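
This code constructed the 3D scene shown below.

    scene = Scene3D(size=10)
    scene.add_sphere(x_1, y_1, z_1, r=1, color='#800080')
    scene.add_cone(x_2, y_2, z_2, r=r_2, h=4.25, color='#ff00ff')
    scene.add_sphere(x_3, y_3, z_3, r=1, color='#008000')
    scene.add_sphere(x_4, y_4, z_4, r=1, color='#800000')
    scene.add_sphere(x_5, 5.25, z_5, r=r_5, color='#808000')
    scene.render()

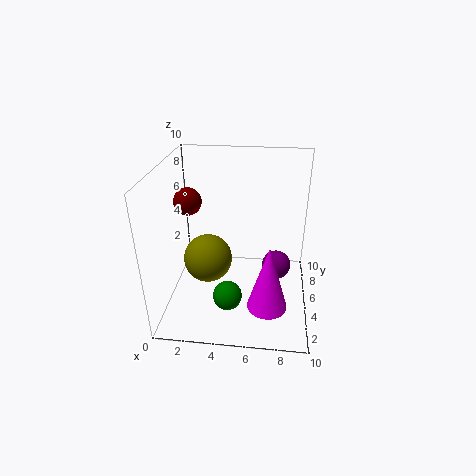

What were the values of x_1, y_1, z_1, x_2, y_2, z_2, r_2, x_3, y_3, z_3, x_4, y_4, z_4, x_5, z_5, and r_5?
x_1 = 7.75; y_1 = 5; z_1 = 3; x_2 = 7.25; y_2 = 1.5; z_2 = 2.25; r_2 = 1.25; x_3 = 4.5; y_3 = 3; z_3 = 1.5; x_4 = 1.25; y_4 = 6.25; z_4 = 7; x_5 = 2.75; z_5 = 3; r_5 = 1.75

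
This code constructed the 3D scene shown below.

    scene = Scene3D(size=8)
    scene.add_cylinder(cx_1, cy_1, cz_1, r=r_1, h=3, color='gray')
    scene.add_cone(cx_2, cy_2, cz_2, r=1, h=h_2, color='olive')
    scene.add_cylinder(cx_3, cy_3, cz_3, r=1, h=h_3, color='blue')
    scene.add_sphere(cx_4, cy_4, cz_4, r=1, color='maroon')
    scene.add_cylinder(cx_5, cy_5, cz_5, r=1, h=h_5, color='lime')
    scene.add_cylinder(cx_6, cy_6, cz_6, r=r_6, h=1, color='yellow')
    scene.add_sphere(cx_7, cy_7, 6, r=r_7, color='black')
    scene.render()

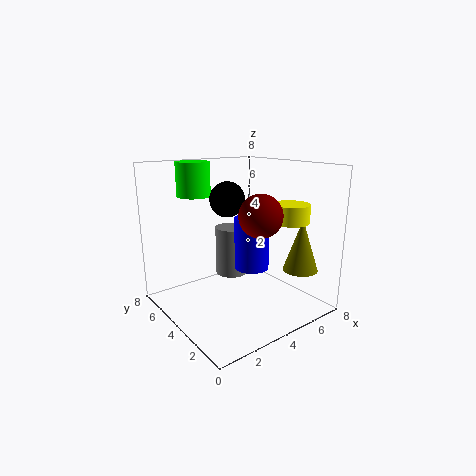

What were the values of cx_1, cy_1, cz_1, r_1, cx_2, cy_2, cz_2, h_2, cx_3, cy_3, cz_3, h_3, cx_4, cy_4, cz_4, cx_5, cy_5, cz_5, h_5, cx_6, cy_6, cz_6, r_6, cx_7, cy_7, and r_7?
cx_1 = 5, cy_1 = 6, cz_1 = 1, r_1 = 1, cx_2 = 7, cy_2 = 2, cz_2 = 2, h_2 = 3, cx_3 = 5, cy_3 = 4, cz_3 = 2, h_3 = 3, cx_4 = 3, cy_4 = 1, cz_4 = 6, cx_5 = 3, cy_5 = 7, cz_5 = 6, h_5 = 2, cx_6 = 6, cy_6 = 2, cz_6 = 5, r_6 = 1, cx_7 = 4, cy_7 = 5, r_7 = 1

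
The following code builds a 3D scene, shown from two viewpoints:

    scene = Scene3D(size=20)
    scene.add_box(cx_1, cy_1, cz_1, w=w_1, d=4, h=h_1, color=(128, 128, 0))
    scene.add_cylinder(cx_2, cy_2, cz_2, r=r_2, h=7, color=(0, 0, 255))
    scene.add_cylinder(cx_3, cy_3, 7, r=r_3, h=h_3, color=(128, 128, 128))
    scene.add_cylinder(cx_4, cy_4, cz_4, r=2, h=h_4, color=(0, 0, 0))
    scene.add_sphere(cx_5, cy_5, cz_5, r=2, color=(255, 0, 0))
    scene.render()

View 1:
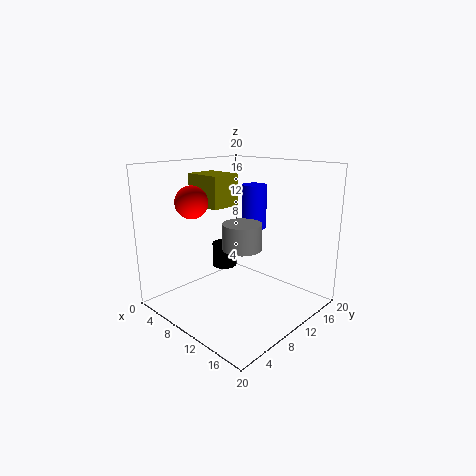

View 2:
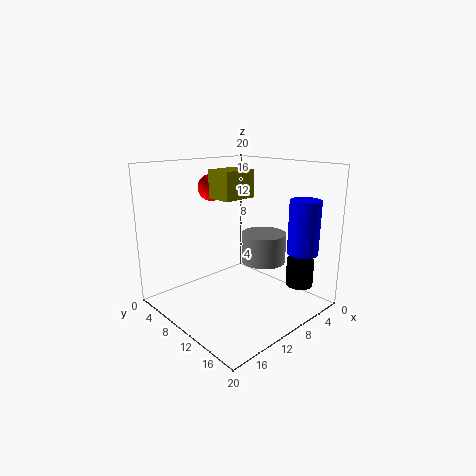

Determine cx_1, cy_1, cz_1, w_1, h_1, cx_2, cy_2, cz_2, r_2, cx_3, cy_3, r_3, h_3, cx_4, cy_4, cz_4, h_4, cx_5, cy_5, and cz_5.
cx_1 = 6
cy_1 = 5
cz_1 = 15
w_1 = 5
h_1 = 4
cx_2 = 6
cy_2 = 18
cz_2 = 9
r_2 = 2
cx_3 = 8
cy_3 = 13
r_3 = 3
h_3 = 4
cx_4 = 2
cy_4 = 15
cz_4 = 2
h_4 = 4
cx_5 = 9
cy_5 = 3
cz_5 = 16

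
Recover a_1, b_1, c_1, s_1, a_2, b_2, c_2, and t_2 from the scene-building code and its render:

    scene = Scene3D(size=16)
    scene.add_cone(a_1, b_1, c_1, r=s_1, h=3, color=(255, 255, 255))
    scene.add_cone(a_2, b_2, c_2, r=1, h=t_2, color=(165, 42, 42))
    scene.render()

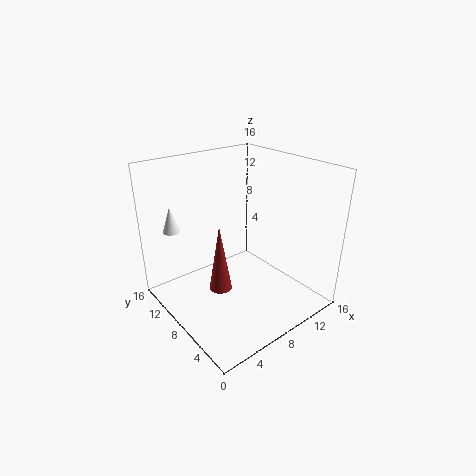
a_1 = 3
b_1 = 14
c_1 = 8
s_1 = 1
a_2 = 2
b_2 = 3
c_2 = 7
t_2 = 6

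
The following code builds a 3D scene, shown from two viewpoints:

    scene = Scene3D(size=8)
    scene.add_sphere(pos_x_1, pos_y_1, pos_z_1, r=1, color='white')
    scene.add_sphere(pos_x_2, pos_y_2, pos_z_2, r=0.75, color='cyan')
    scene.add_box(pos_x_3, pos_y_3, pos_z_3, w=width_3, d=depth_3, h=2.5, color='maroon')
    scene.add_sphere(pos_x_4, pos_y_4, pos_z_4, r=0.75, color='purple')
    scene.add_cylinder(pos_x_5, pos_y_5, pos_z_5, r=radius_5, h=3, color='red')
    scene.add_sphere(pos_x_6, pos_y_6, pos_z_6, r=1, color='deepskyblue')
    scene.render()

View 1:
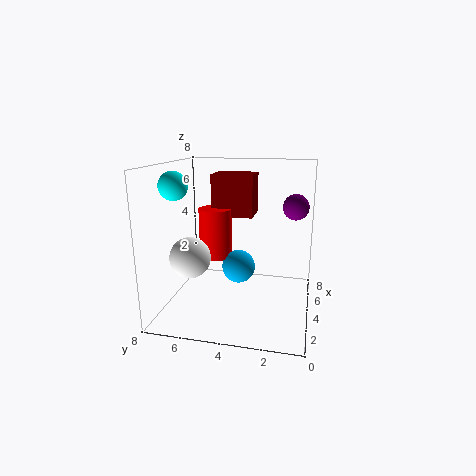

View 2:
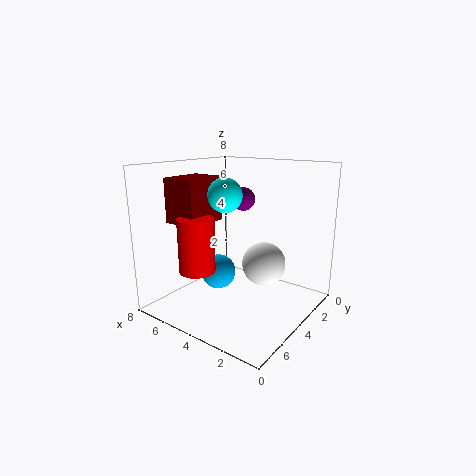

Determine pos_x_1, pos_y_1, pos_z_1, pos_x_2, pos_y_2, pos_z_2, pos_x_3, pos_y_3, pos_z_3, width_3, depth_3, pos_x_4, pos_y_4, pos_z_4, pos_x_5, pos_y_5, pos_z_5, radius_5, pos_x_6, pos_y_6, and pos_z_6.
pos_x_1 = 1.25
pos_y_1 = 5.75
pos_z_1 = 3.75
pos_x_2 = 2.5
pos_y_2 = 7
pos_z_2 = 7
pos_x_3 = 5.5
pos_y_3 = 3.5
pos_z_3 = 4.75
width_3 = 2
depth_3 = 2.5
pos_x_4 = 5.75
pos_y_4 = 1
pos_z_4 = 5.5
pos_x_5 = 5.5
pos_y_5 = 5.75
pos_z_5 = 2.25
radius_5 = 1
pos_x_6 = 5.25
pos_y_6 = 4.25
pos_z_6 = 1.75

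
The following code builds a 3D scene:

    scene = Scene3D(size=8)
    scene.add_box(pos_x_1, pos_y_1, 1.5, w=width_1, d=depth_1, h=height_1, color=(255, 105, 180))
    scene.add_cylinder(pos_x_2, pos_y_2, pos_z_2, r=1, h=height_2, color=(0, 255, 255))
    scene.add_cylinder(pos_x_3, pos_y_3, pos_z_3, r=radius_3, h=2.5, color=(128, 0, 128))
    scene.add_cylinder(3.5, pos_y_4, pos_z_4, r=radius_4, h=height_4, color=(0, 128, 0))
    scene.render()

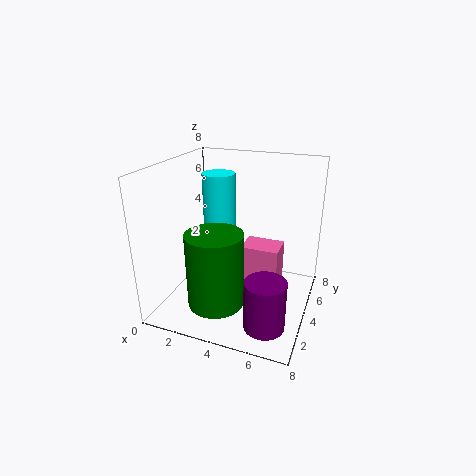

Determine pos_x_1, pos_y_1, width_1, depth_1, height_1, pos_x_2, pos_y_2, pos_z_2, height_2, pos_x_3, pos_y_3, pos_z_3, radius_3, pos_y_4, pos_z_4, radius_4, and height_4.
pos_x_1 = 4.5
pos_y_1 = 3
width_1 = 2
depth_1 = 1.5
height_1 = 2.5
pos_x_2 = 2
pos_y_2 = 6
pos_z_2 = 3
height_2 = 4
pos_x_3 = 6.5
pos_y_3 = 1
pos_z_3 = 1
radius_3 = 1
pos_y_4 = 2
pos_z_4 = 1
radius_4 = 1.5
height_4 = 4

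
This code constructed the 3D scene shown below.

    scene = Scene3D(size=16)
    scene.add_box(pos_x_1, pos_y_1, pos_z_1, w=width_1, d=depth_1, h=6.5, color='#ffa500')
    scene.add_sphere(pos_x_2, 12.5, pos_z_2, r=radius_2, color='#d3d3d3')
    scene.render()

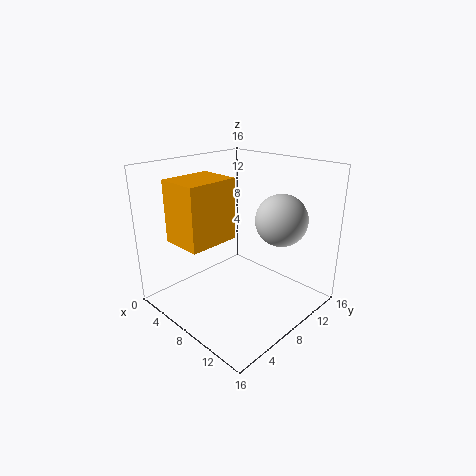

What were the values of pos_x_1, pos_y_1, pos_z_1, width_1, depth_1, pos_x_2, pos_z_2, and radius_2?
pos_x_1 = 4, pos_y_1 = 1.5, pos_z_1 = 8.5, width_1 = 4.5, depth_1 = 5.5, pos_x_2 = 10.5, pos_z_2 = 9.5, radius_2 = 3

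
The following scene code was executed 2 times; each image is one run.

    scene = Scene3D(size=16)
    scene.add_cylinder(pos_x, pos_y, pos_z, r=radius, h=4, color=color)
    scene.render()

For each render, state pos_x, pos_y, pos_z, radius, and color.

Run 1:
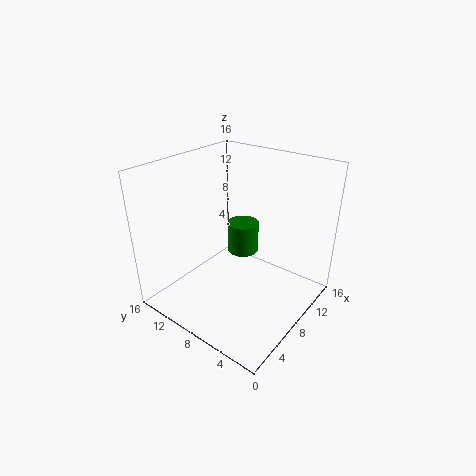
pos_x = 13; pos_y = 11; pos_z = 3; radius = 2; color = 'green'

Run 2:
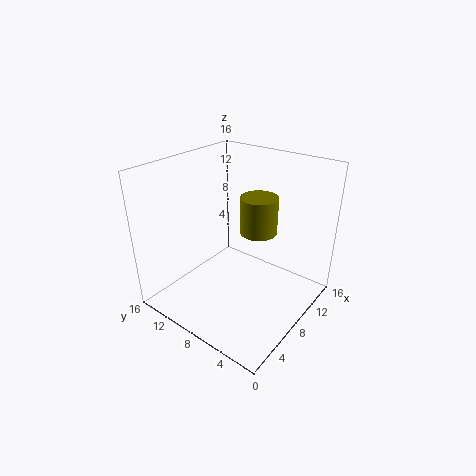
pos_x = 9; pos_y = 6; pos_z = 9; radius = 2; color = 'olive'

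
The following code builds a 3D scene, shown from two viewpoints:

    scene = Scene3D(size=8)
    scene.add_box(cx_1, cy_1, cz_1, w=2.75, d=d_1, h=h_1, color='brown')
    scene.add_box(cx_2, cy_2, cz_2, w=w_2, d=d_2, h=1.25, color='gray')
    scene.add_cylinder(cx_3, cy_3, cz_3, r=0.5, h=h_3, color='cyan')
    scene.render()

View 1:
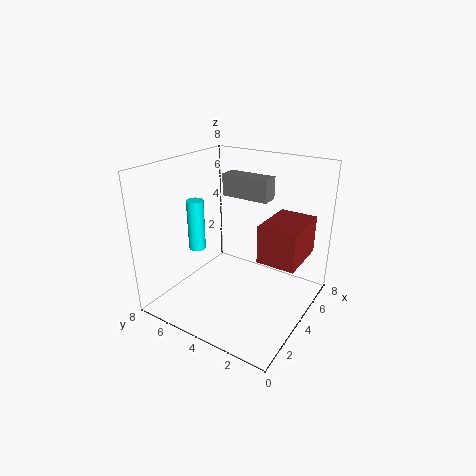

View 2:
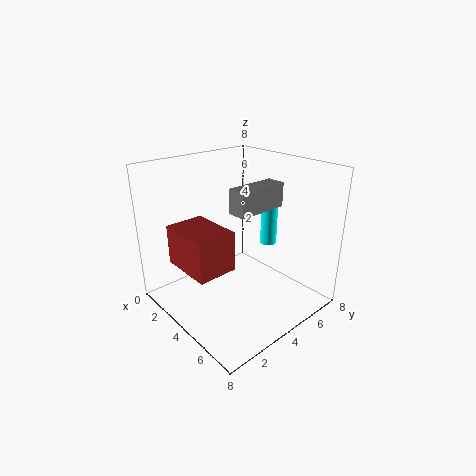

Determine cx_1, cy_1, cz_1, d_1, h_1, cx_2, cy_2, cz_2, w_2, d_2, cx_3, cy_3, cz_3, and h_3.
cx_1 = 3, cy_1 = 0.25, cz_1 = 3.5, d_1 = 2, h_1 = 2, cx_2 = 4.75, cy_2 = 2.75, cz_2 = 6, w_2 = 1, d_2 = 2.75, cx_3 = 3.75, cy_3 = 6.75, cz_3 = 2.75, h_3 = 3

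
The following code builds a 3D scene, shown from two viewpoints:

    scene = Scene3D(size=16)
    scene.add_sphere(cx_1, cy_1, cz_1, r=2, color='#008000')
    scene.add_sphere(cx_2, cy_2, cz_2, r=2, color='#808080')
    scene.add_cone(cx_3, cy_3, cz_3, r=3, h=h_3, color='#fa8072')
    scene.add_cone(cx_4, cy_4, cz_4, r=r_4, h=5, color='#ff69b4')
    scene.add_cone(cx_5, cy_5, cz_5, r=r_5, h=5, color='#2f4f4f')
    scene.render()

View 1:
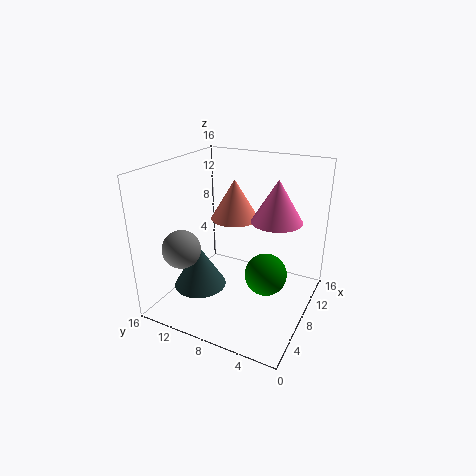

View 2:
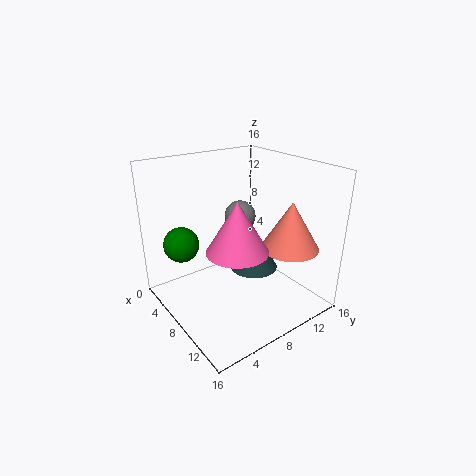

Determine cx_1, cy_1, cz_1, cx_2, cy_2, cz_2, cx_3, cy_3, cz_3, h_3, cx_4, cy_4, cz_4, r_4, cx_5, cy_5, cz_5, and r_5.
cx_1 = 4; cy_1 = 3; cz_1 = 7; cx_2 = 3; cy_2 = 12; cz_2 = 8; cx_3 = 13; cy_3 = 11; cz_3 = 8; h_3 = 5; cx_4 = 12; cy_4 = 5; cz_4 = 9; r_4 = 3; cx_5 = 6; cy_5 = 12; cz_5 = 2; r_5 = 3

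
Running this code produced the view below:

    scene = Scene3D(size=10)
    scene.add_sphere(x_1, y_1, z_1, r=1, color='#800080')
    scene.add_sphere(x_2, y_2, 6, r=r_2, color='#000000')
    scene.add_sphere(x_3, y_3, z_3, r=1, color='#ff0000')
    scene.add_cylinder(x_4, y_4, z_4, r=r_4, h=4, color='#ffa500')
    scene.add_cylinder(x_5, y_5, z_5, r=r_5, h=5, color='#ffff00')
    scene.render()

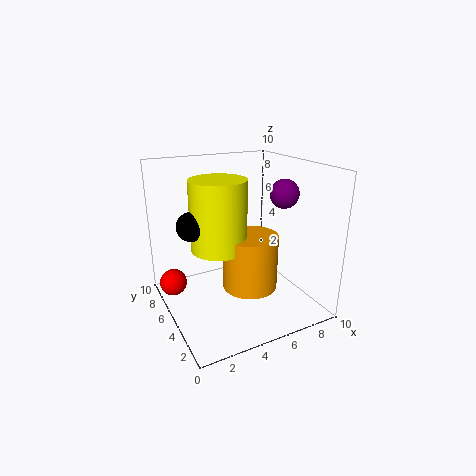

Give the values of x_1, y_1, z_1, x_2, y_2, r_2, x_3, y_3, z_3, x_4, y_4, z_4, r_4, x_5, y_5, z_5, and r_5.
x_1 = 8
y_1 = 4
z_1 = 8
x_2 = 2
y_2 = 6
r_2 = 1
x_3 = 1
y_3 = 8
z_3 = 1
x_4 = 6
y_4 = 5
z_4 = 1
r_4 = 2
x_5 = 4
y_5 = 6
z_5 = 4
r_5 = 2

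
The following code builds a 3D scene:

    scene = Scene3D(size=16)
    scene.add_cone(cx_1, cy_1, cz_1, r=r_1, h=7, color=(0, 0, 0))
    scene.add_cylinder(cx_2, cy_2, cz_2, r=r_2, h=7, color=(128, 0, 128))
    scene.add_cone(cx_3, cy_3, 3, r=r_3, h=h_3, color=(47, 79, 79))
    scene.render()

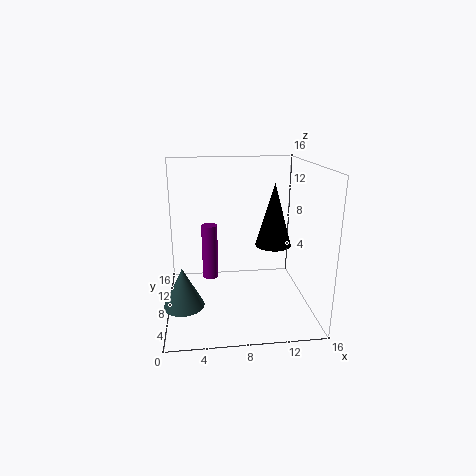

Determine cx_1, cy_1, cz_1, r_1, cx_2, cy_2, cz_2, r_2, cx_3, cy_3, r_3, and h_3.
cx_1 = 12; cy_1 = 8; cz_1 = 7; r_1 = 2; cx_2 = 5; cy_2 = 13; cz_2 = 1; r_2 = 1; cx_3 = 2; cy_3 = 3; r_3 = 2; h_3 = 4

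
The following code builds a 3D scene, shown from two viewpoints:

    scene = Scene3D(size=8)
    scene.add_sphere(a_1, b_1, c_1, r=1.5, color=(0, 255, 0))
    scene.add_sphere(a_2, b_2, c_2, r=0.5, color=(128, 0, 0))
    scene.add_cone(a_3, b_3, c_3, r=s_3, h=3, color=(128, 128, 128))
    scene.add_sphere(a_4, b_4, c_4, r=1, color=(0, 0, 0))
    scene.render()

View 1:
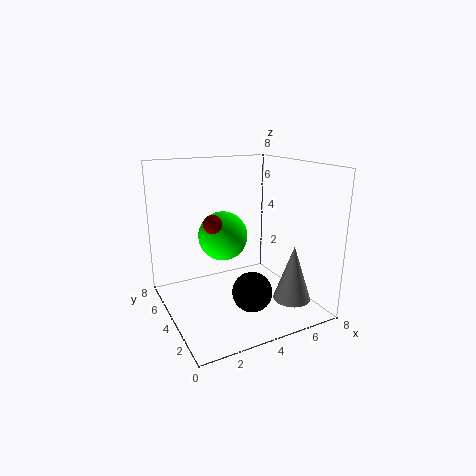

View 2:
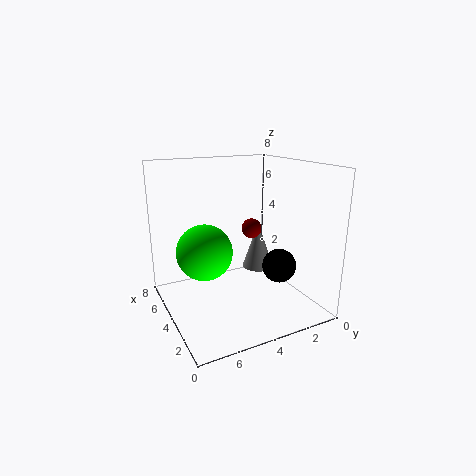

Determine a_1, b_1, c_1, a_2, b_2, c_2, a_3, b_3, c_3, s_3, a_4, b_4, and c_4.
a_1 = 4, b_1 = 6, c_1 = 3.5, a_2 = 2.5, b_2 = 4, c_2 = 5, a_3 = 6, b_3 = 1.5, c_3 = 1, s_3 = 1, a_4 = 3.5, b_4 = 1.5, c_4 = 2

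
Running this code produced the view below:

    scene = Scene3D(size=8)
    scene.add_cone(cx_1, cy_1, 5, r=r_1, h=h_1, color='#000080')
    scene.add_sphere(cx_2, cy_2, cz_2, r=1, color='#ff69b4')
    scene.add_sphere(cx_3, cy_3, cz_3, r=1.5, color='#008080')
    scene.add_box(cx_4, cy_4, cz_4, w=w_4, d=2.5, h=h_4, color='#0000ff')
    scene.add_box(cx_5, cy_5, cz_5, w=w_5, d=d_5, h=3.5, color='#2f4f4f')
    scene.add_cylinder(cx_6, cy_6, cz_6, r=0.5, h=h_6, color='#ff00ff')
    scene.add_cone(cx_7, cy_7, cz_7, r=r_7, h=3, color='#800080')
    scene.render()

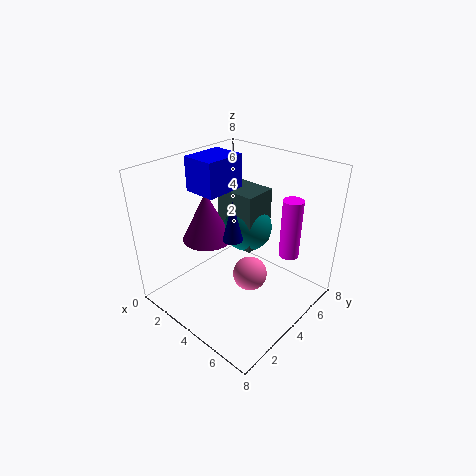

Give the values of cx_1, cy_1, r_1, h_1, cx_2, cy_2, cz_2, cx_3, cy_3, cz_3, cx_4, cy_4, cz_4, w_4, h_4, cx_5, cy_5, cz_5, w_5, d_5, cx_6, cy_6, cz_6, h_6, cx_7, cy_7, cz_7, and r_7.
cx_1 = 5; cy_1 = 2.5; r_1 = 0.5; h_1 = 2; cx_2 = 4.5; cy_2 = 4.5; cz_2 = 1.5; cx_3 = 3; cy_3 = 6; cz_3 = 3.5; cx_4 = 0.5; cy_4 = 3.5; cz_4 = 6; w_4 = 2; h_4 = 2; cx_5 = 1.5; cy_5 = 5; cz_5 = 2.5; w_5 = 2.5; d_5 = 2; cx_6 = 7; cy_6 = 4.5; cz_6 = 4; h_6 = 3; cx_7 = 1.5; cy_7 = 4; cz_7 = 3; r_7 = 1.5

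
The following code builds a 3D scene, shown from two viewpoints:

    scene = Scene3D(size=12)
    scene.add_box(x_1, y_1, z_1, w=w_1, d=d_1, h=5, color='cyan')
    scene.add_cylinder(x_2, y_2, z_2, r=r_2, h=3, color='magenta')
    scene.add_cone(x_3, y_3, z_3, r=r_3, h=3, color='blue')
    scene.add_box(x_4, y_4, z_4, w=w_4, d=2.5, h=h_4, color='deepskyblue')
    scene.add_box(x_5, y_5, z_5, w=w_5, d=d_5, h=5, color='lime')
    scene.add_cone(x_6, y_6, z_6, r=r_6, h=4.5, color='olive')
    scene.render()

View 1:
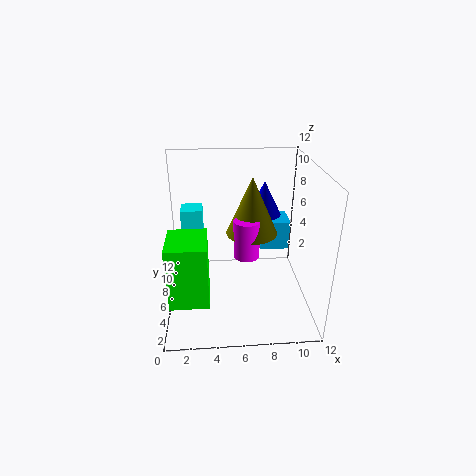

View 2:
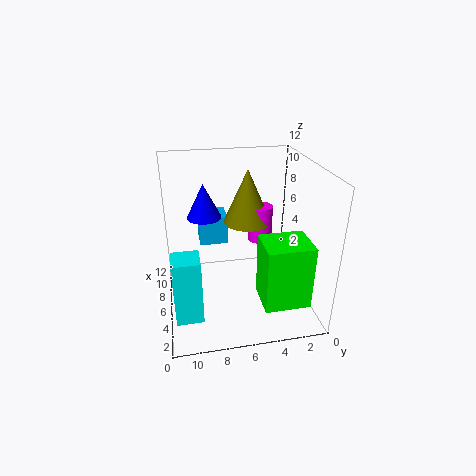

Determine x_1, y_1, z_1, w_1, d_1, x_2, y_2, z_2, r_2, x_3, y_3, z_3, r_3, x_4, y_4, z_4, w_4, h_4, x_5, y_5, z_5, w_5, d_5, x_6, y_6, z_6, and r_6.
x_1 = 1; y_1 = 9.5; z_1 = 2; w_1 = 2; d_1 = 2; x_2 = 6.5; y_2 = 4; z_2 = 5.5; r_2 = 1; x_3 = 8.5; y_3 = 8.5; z_3 = 7; r_3 = 1.5; x_4 = 8; y_4 = 6.5; z_4 = 4.5; w_4 = 2.5; h_4 = 2.5; x_5 = 0.5; y_5 = 1.5; z_5 = 2.5; w_5 = 3; d_5 = 3.5; x_6 = 7; y_6 = 5; z_6 = 7; r_6 = 2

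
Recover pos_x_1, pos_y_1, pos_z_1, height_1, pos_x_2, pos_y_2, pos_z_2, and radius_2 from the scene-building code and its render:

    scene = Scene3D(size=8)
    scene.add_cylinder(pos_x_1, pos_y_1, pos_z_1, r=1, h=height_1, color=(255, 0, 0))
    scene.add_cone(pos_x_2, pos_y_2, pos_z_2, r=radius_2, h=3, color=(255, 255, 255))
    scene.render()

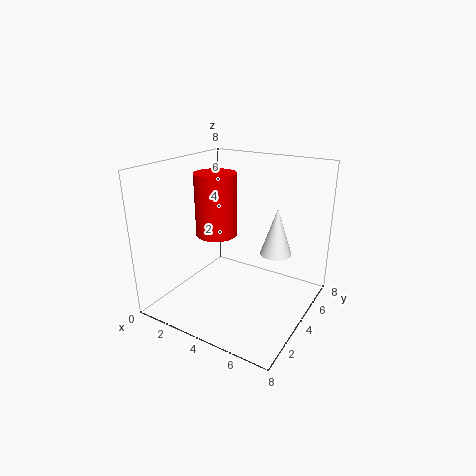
pos_x_1 = 4, pos_y_1 = 2, pos_z_1 = 5, height_1 = 3, pos_x_2 = 5, pos_y_2 = 7, pos_z_2 = 2, radius_2 = 1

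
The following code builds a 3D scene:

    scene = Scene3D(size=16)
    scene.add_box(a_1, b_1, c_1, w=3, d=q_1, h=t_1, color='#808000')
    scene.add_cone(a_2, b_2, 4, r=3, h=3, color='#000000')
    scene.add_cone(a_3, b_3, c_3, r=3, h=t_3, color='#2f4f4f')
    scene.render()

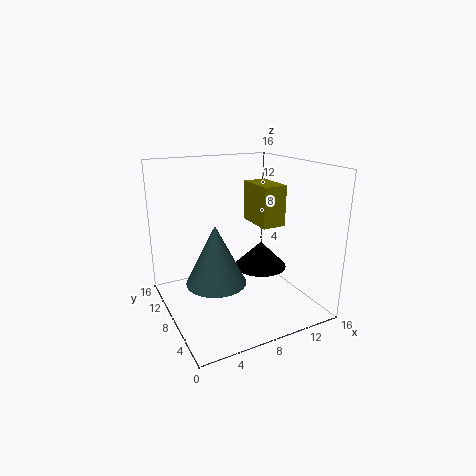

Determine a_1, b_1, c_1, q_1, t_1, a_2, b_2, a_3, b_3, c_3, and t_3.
a_1 = 12; b_1 = 9; c_1 = 8; q_1 = 5; t_1 = 5; a_2 = 11; b_2 = 8; a_3 = 4; b_3 = 5; c_3 = 5; t_3 = 6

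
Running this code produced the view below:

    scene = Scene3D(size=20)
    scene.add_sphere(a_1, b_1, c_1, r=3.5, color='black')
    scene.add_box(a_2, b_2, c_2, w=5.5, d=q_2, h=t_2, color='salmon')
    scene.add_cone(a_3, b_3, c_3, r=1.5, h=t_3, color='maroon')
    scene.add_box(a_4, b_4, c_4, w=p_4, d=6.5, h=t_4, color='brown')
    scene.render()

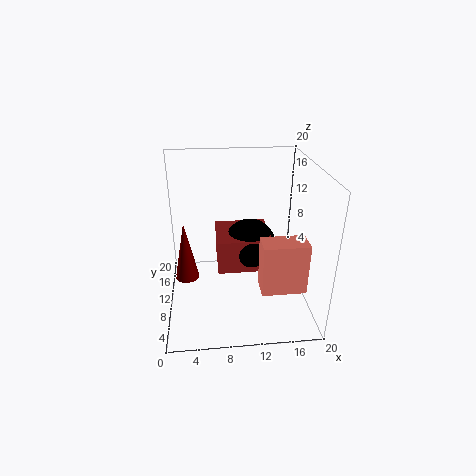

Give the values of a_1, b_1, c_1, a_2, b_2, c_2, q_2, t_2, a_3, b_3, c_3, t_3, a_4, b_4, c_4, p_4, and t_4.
a_1 = 11.5, b_1 = 9, c_1 = 9.5, a_2 = 12, b_2 = 1.5, c_2 = 6.5, q_2 = 3, t_2 = 6.5, a_3 = 3, b_3 = 6, c_3 = 7, t_3 = 7.5, a_4 = 7, b_4 = 6, c_4 = 7, p_4 = 7, t_4 = 4.5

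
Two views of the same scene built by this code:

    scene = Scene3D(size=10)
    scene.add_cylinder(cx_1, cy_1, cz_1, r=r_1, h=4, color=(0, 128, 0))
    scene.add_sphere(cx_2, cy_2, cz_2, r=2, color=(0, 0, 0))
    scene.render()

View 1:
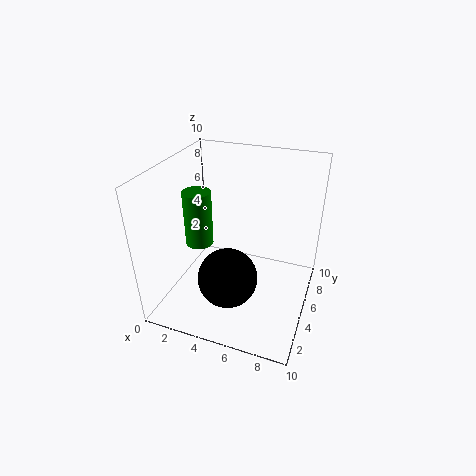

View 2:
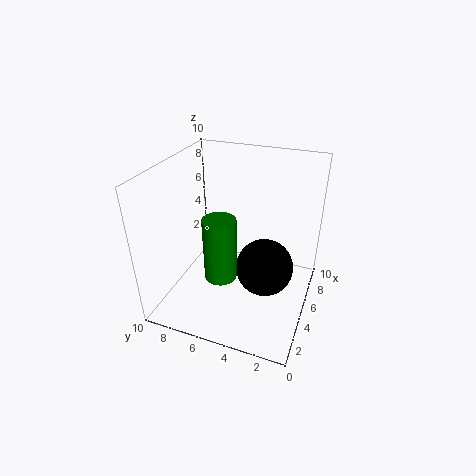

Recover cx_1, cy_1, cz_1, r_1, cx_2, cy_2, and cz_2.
cx_1 = 2; cy_1 = 5; cz_1 = 4; r_1 = 1; cx_2 = 5; cy_2 = 3; cz_2 = 3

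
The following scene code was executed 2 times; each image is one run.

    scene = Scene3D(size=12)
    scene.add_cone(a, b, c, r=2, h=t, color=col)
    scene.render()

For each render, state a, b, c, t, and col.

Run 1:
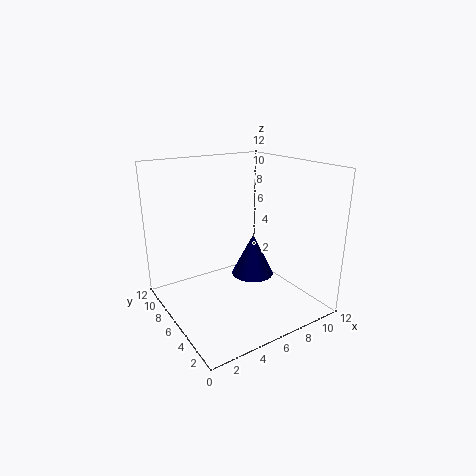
a = 9, b = 8, c = 1, t = 4, col = 'navy'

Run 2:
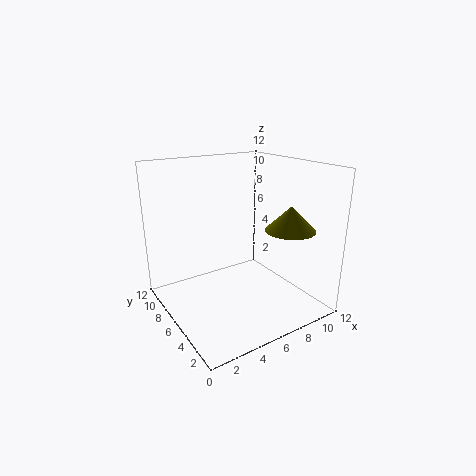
a = 9, b = 3, c = 7, t = 2, col = 'olive'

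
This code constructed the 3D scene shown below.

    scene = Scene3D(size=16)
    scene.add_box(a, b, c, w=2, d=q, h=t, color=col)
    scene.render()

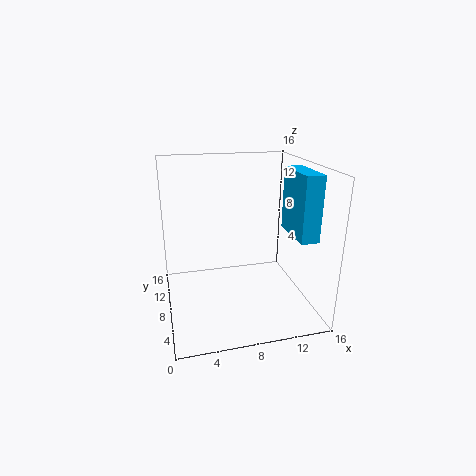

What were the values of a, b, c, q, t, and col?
a = 13.5
b = 3.5
c = 8.5
q = 5.5
t = 7
col = 'deepskyblue'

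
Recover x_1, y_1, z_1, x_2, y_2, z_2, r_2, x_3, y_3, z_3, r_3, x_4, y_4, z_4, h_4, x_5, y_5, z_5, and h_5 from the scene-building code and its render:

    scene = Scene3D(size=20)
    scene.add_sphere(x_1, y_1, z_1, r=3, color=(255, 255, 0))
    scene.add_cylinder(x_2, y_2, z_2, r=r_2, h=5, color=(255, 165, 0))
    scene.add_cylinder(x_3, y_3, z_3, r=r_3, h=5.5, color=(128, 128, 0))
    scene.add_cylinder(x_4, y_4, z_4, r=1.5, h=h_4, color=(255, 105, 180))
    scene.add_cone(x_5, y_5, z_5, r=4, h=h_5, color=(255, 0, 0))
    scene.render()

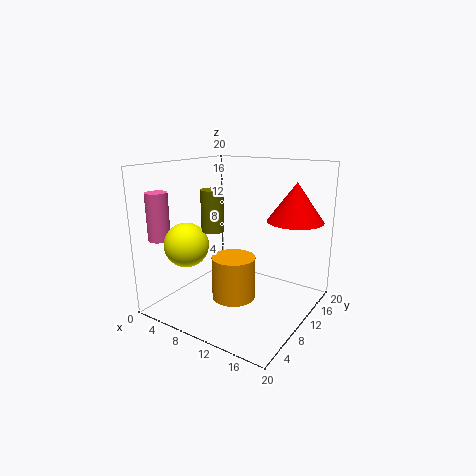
x_1 = 5
y_1 = 5
z_1 = 9.5
x_2 = 14
y_2 = 3
z_2 = 5.5
r_2 = 2.5
x_3 = 8
y_3 = 7
z_3 = 11.5
r_3 = 1.5
x_4 = 1.5
y_4 = 3.5
z_4 = 10
h_4 = 6.5
x_5 = 16
y_5 = 15.5
z_5 = 12
h_5 = 5.5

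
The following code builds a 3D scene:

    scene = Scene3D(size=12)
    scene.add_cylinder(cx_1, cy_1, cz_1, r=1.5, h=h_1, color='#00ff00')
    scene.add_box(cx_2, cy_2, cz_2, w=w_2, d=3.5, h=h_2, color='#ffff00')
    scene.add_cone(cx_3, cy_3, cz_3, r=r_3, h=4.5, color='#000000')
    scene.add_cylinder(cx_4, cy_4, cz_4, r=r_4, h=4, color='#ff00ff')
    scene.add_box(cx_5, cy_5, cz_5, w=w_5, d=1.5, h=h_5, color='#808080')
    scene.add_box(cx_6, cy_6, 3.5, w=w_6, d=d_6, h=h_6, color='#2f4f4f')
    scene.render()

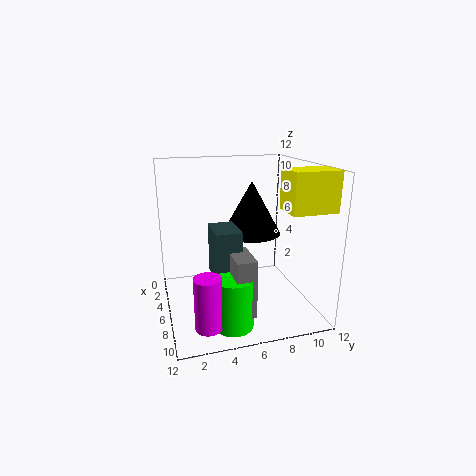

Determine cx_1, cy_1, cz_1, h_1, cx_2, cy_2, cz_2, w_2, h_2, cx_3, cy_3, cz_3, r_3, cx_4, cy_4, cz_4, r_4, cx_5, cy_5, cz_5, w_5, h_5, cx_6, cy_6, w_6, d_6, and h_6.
cx_1 = 10; cy_1 = 4.5; cz_1 = 0.5; h_1 = 4; cx_2 = 8.5; cy_2 = 8.5; cz_2 = 9; w_2 = 2.5; h_2 = 3; cx_3 = 5; cy_3 = 7.5; cz_3 = 6; r_3 = 2.5; cx_4 = 10.5; cy_4 = 2.5; cz_4 = 1; r_4 = 1; cx_5 = 8; cy_5 = 4.5; cz_5 = 1.5; w_5 = 3; h_5 = 4.5; cx_6 = 6; cy_6 = 3.5; w_6 = 3; d_6 = 2; h_6 = 4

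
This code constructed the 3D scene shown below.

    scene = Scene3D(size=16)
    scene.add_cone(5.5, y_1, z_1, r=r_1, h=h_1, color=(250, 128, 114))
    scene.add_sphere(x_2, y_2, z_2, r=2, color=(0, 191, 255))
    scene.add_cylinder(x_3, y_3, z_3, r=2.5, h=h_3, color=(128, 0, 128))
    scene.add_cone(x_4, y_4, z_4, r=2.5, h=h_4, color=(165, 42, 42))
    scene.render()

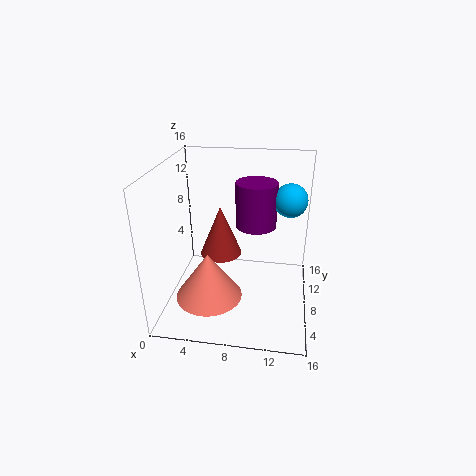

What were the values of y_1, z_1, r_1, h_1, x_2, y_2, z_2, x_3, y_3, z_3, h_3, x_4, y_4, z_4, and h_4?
y_1 = 4
z_1 = 3
r_1 = 3.5
h_1 = 5
x_2 = 13.5
y_2 = 12.5
z_2 = 11
x_3 = 9.5
y_3 = 12.5
z_3 = 7.5
h_3 = 5.5
x_4 = 5.5
y_4 = 10.5
z_4 = 4.5
h_4 = 6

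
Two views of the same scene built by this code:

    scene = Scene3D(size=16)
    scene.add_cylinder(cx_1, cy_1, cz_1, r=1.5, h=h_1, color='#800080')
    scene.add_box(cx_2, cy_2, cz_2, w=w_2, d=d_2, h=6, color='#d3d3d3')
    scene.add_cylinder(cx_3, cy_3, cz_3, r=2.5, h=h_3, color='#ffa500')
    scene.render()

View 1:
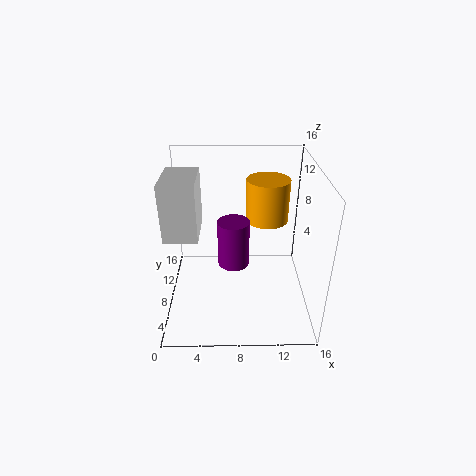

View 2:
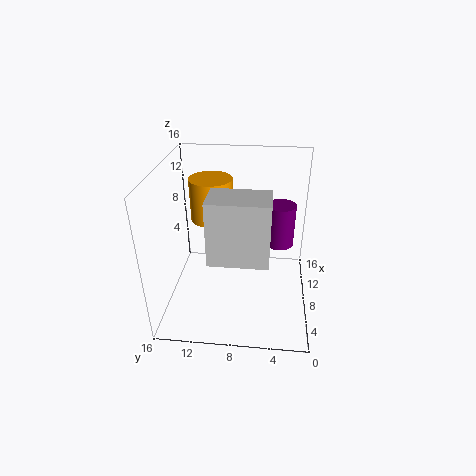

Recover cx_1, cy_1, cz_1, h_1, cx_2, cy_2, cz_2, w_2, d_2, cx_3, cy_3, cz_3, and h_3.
cx_1 = 7.5; cy_1 = 3.5; cz_1 = 8; h_1 = 4.5; cx_2 = 0.5; cy_2 = 4.5; cz_2 = 9.5; w_2 = 3.5; d_2 = 5.5; cx_3 = 11.5; cy_3 = 11.5; cz_3 = 8.5; h_3 = 5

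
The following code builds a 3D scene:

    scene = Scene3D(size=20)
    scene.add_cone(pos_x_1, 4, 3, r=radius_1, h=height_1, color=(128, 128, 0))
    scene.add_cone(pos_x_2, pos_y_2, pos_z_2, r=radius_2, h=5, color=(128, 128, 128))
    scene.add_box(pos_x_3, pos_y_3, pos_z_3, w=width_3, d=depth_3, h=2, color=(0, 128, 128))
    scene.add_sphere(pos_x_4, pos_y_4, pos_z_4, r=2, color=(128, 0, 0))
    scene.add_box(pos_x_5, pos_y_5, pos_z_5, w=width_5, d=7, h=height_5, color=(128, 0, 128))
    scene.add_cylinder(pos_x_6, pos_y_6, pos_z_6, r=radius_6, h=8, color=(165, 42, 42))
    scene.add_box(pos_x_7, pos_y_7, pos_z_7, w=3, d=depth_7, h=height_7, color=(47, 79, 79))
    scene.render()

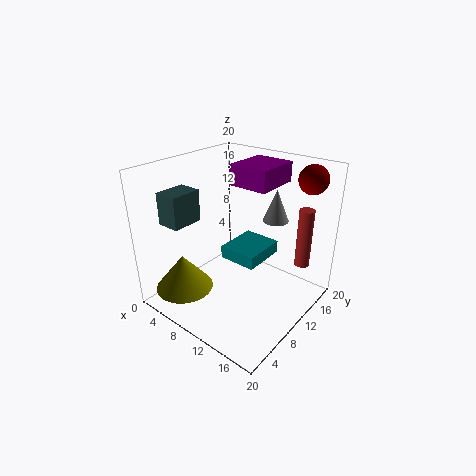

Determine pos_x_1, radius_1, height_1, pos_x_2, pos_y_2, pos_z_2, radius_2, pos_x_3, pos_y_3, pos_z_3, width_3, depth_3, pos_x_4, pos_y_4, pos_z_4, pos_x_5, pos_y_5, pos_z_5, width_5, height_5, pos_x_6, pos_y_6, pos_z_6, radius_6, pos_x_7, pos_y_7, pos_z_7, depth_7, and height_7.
pos_x_1 = 5, radius_1 = 4, height_1 = 5, pos_x_2 = 11, pos_y_2 = 18, pos_z_2 = 10, radius_2 = 2, pos_x_3 = 5, pos_y_3 = 12, pos_z_3 = 4, width_3 = 6, depth_3 = 7, pos_x_4 = 17, pos_y_4 = 17, pos_z_4 = 18, pos_x_5 = 6, pos_y_5 = 13, pos_z_5 = 16, width_5 = 6, height_5 = 3, pos_x_6 = 18, pos_y_6 = 14, pos_z_6 = 7, radius_6 = 1, pos_x_7 = 5, pos_y_7 = 1, pos_z_7 = 14, depth_7 = 4, height_7 = 4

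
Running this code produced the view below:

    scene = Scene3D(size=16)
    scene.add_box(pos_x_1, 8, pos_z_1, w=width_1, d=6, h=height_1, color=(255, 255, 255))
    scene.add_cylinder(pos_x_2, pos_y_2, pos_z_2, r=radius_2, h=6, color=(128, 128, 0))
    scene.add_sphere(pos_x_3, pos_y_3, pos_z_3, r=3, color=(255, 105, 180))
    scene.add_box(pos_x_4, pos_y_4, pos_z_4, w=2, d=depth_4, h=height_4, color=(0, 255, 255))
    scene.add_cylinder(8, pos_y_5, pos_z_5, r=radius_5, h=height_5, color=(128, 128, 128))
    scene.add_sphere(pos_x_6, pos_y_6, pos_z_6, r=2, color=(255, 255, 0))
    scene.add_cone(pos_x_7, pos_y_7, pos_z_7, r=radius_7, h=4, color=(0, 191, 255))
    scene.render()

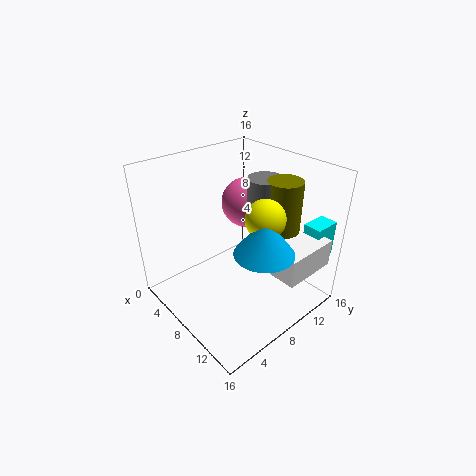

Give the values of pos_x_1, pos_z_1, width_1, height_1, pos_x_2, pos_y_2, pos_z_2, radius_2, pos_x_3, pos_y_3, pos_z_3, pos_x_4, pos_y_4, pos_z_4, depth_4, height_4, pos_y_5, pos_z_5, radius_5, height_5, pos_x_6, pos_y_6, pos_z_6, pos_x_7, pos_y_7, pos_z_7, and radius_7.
pos_x_1 = 13
pos_z_1 = 6
width_1 = 3
height_1 = 3
pos_x_2 = 10
pos_y_2 = 13
pos_z_2 = 8
radius_2 = 2
pos_x_3 = 5
pos_y_3 = 12
pos_z_3 = 10
pos_x_4 = 13
pos_y_4 = 13
pos_z_4 = 6
depth_4 = 3
height_4 = 4
pos_y_5 = 12
pos_z_5 = 11
radius_5 = 2
height_5 = 3
pos_x_6 = 12
pos_y_6 = 8
pos_z_6 = 12
pos_x_7 = 13
pos_y_7 = 7
pos_z_7 = 9
radius_7 = 3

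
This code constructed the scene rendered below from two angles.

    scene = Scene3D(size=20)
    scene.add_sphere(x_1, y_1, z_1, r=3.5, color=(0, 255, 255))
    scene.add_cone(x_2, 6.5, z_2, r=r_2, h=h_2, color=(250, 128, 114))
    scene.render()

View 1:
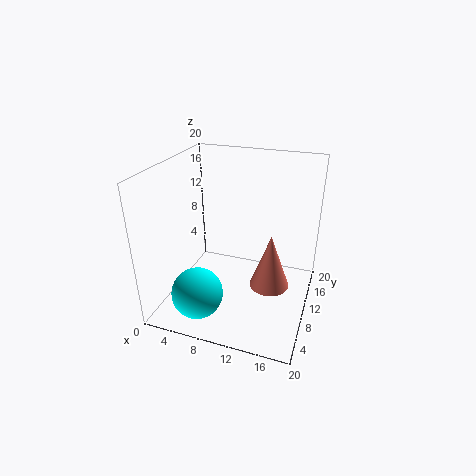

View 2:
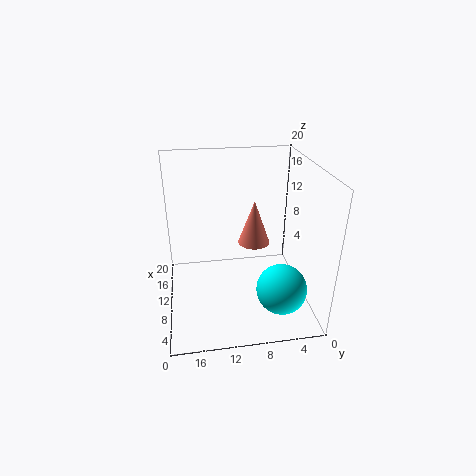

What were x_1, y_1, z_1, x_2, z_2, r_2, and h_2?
x_1 = 6, y_1 = 4.5, z_1 = 3.5, x_2 = 15.5, z_2 = 6, r_2 = 2.5, h_2 = 7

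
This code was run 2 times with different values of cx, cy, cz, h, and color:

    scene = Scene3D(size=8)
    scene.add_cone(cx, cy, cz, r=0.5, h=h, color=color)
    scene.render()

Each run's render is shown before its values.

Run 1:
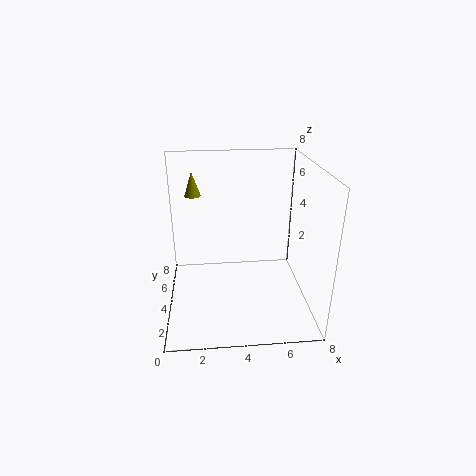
cx = 1.5, cy = 7, cz = 5.5, h = 1.5, color = 'olive'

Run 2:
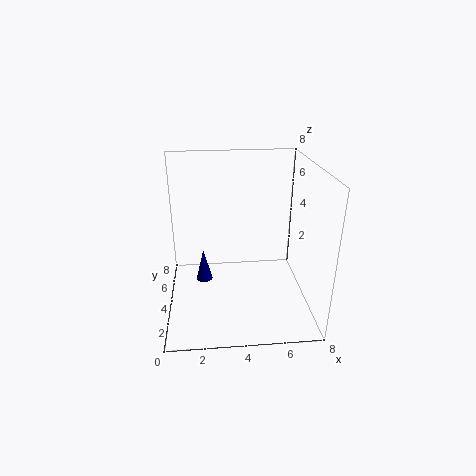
cx = 2, cy = 5.5, cz = 0.5, h = 2, color = 'navy'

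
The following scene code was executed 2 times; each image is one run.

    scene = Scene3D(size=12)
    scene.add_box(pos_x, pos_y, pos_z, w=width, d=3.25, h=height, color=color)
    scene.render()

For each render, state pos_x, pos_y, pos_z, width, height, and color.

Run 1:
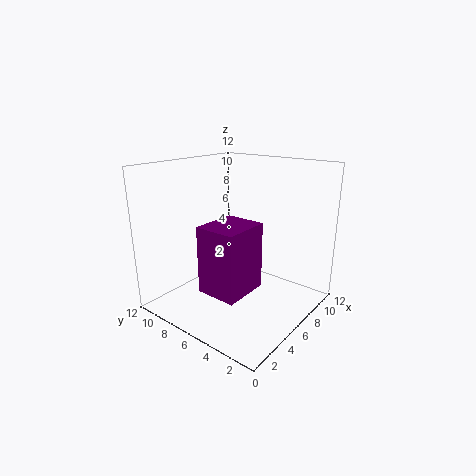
pos_x = 1.75; pos_y = 3.25; pos_z = 2.75; width = 3.75; height = 5.25; color = 'purple'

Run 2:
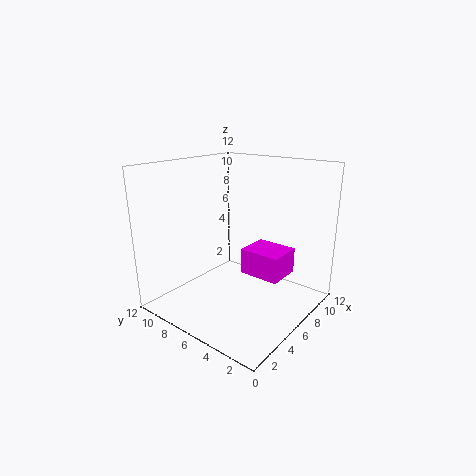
pos_x = 4.75; pos_y = 1.5; pos_z = 3.75; width = 2.75; height = 2; color = 'magenta'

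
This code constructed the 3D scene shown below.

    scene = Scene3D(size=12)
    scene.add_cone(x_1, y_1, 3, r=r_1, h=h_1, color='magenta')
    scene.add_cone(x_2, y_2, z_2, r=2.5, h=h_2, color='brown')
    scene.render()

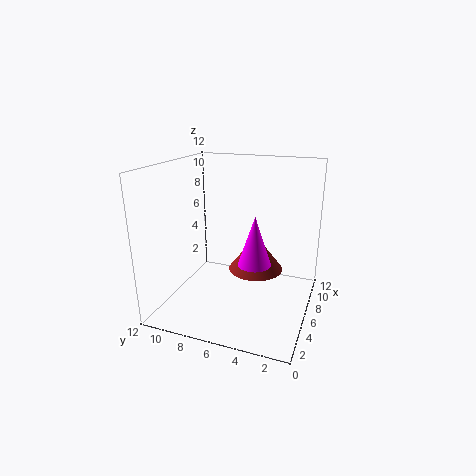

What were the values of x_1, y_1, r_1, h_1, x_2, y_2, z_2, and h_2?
x_1 = 7.5; y_1 = 5; r_1 = 1.5; h_1 = 4.5; x_2 = 8.75; y_2 = 5.25; z_2 = 2; h_2 = 3.25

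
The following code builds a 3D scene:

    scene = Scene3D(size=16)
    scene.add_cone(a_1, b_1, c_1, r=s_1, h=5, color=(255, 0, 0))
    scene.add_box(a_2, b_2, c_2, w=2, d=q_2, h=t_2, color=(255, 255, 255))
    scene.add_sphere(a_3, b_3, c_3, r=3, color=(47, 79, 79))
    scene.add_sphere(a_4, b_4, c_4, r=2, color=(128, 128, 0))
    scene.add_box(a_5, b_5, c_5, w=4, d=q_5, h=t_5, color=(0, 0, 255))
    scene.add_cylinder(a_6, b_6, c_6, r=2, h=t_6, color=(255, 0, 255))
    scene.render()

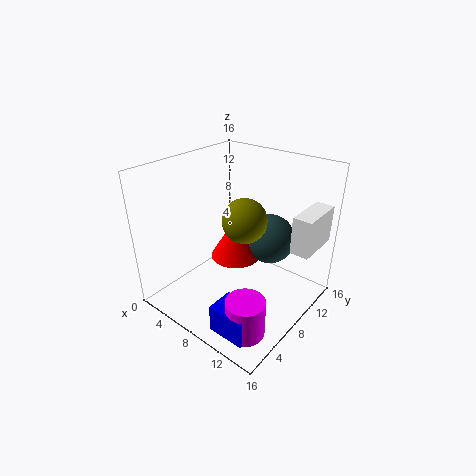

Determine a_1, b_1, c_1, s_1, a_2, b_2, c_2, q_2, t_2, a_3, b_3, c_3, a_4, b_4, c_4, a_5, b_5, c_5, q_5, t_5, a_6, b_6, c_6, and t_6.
a_1 = 6; b_1 = 10; c_1 = 4; s_1 = 3; a_2 = 14; b_2 = 9; c_2 = 8; q_2 = 5; t_2 = 4; a_3 = 9; b_3 = 13; c_3 = 6; a_4 = 12; b_4 = 4; c_4 = 13; a_5 = 10; b_5 = 1; c_5 = 1; q_5 = 3; t_5 = 3; a_6 = 13; b_6 = 3; c_6 = 1; t_6 = 4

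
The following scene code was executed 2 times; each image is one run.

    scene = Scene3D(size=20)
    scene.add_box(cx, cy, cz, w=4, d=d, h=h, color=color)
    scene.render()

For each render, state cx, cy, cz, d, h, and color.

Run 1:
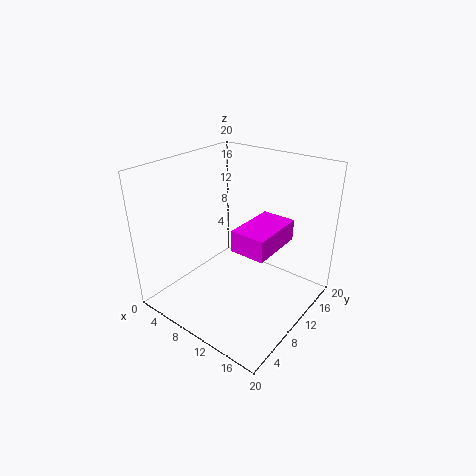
cx = 14.5, cy = 3, cz = 13, d = 6.5, h = 2.5, color = 'magenta'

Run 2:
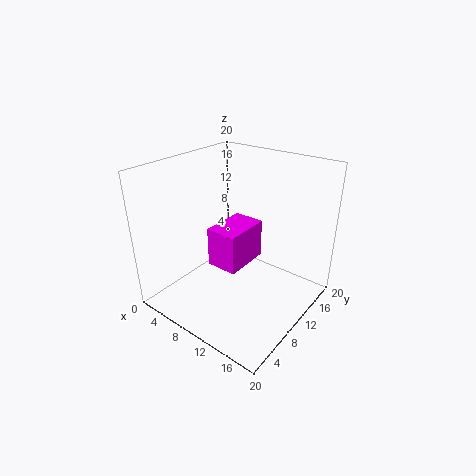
cx = 9.5, cy = 4.5, cz = 8.5, d = 6, h = 5, color = 'magenta'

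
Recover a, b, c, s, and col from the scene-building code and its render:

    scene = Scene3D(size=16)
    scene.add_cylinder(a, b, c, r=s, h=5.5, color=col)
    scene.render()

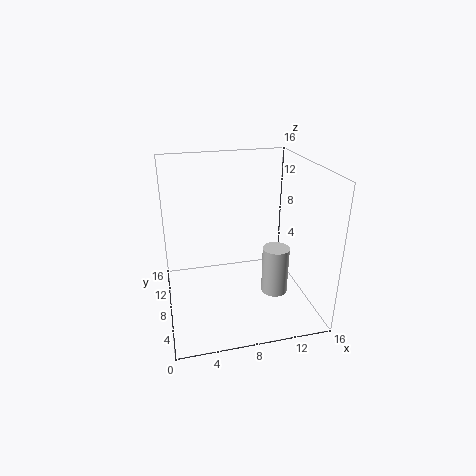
a = 12, b = 6.5, c = 1.5, s = 1.5, col = 'lightgray'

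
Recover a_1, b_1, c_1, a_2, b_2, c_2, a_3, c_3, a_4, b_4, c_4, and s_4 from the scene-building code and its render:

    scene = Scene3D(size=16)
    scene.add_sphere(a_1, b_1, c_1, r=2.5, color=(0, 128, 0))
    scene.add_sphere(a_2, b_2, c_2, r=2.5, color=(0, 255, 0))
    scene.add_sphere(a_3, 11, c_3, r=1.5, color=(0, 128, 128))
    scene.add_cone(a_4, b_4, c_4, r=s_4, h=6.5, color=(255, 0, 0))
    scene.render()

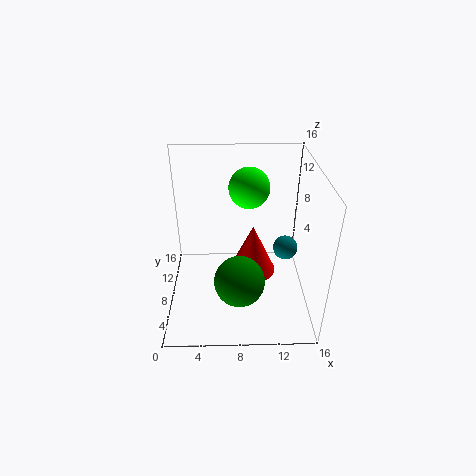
a_1 = 8
b_1 = 2.5
c_1 = 6.5
a_2 = 9.5
b_2 = 13.5
c_2 = 11.5
a_3 = 14
c_3 = 4.5
a_4 = 10
b_4 = 12
c_4 = 0.5
s_4 = 3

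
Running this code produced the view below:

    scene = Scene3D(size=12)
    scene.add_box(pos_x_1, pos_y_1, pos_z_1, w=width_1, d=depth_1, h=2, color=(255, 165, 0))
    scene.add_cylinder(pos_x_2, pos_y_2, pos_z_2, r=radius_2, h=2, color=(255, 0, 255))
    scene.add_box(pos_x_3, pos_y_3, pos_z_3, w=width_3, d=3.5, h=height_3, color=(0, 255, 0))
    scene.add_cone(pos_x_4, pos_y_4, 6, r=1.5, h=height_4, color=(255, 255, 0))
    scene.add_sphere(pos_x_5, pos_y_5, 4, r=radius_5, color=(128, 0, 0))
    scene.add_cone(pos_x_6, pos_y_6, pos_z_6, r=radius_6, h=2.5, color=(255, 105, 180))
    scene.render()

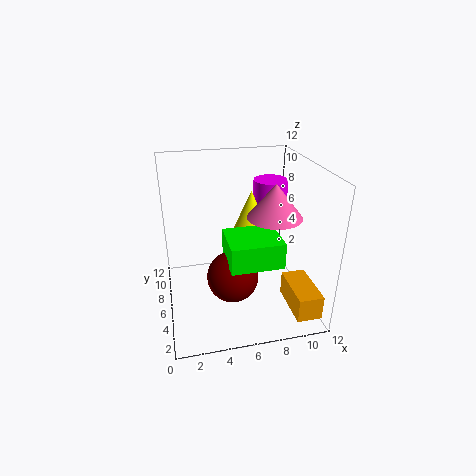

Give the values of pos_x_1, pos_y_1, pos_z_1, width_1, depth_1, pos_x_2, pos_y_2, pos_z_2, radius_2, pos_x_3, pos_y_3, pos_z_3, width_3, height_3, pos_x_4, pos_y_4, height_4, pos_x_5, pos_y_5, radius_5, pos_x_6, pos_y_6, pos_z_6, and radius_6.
pos_x_1 = 9.5, pos_y_1 = 0.5, pos_z_1 = 1, width_1 = 2, depth_1 = 4, pos_x_2 = 9.5, pos_y_2 = 8.5, pos_z_2 = 8, radius_2 = 1.5, pos_x_3 = 4.5, pos_y_3 = 1.5, pos_z_3 = 5.5, width_3 = 4, height_3 = 2, pos_x_4 = 7.5, pos_y_4 = 7.5, height_4 = 3.5, pos_x_5 = 5, pos_y_5 = 3.5, radius_5 = 2, pos_x_6 = 8, pos_y_6 = 3, pos_z_6 = 9, radius_6 = 2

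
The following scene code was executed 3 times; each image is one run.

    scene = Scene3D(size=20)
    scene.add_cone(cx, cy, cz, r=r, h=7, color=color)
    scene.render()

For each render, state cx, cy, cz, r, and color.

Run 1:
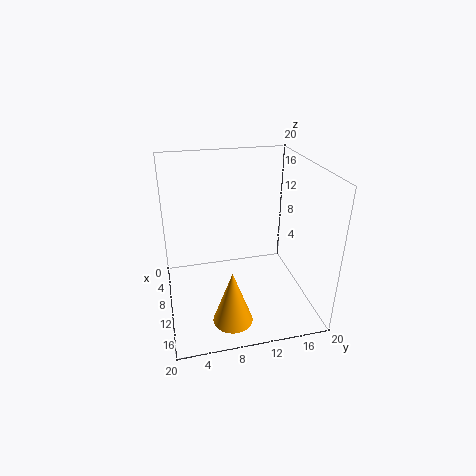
cx = 17.5, cy = 7.5, cz = 2.5, r = 2.5, color = 'orange'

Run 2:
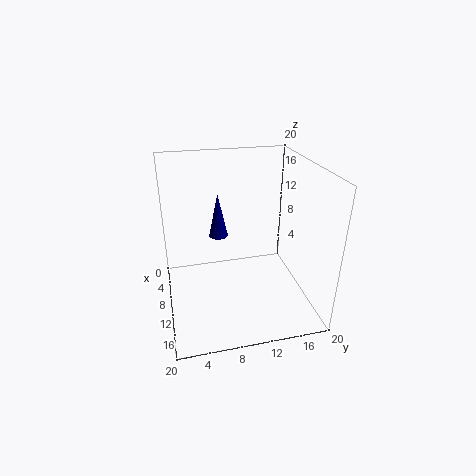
cx = 3, cy = 8.5, cz = 7, r = 1.5, color = 'navy'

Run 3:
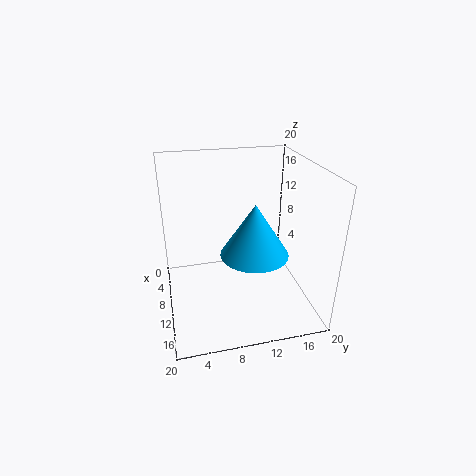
cx = 13, cy = 11.5, cz = 9, r = 4.5, color = 'deepskyblue'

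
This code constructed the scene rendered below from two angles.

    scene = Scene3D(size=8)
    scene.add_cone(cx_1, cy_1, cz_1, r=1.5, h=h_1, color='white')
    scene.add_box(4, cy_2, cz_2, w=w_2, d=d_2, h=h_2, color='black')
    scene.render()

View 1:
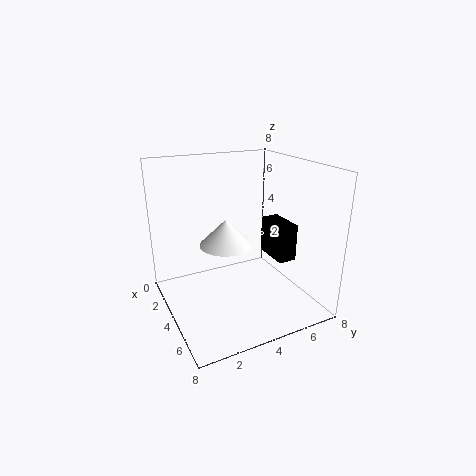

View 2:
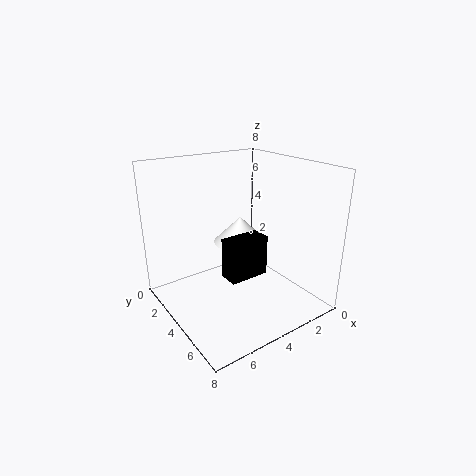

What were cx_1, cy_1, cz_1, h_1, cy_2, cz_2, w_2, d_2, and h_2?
cx_1 = 3.5; cy_1 = 3.5; cz_1 = 3.5; h_1 = 1.5; cy_2 = 5.5; cz_2 = 3; w_2 = 2; d_2 = 1; h_2 = 2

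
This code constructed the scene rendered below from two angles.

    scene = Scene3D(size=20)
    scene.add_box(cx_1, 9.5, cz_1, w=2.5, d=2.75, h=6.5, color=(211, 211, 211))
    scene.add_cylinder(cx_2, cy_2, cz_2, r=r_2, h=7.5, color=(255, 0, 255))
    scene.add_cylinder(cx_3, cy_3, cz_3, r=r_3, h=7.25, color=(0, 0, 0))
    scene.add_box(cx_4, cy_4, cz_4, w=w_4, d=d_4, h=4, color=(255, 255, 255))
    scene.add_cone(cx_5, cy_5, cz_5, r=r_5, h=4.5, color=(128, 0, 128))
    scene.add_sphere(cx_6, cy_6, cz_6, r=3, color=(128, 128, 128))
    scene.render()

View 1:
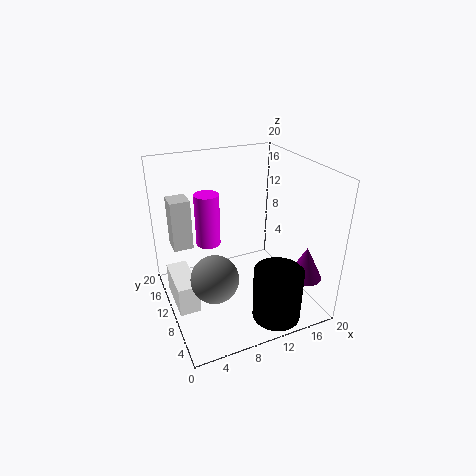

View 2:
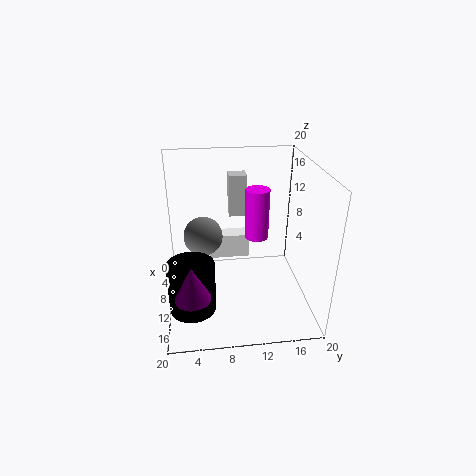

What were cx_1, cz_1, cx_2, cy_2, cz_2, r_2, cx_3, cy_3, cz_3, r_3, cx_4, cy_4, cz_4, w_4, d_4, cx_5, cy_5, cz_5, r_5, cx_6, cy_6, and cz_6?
cx_1 = 1
cz_1 = 10.25
cx_2 = 6.75
cy_2 = 13.25
cz_2 = 8.25
r_2 = 1.75
cx_3 = 12.75
cy_3 = 3.25
cz_3 = 0.75
r_3 = 3.25
cx_4 = 0.25
cy_4 = 6.25
cz_4 = 2.5
w_4 = 2.75
d_4 = 6.5
cx_5 = 17
cy_5 = 3.5
cz_5 = 5.75
r_5 = 2.25
cx_6 = 4.75
cy_6 = 5.25
cz_6 = 7.75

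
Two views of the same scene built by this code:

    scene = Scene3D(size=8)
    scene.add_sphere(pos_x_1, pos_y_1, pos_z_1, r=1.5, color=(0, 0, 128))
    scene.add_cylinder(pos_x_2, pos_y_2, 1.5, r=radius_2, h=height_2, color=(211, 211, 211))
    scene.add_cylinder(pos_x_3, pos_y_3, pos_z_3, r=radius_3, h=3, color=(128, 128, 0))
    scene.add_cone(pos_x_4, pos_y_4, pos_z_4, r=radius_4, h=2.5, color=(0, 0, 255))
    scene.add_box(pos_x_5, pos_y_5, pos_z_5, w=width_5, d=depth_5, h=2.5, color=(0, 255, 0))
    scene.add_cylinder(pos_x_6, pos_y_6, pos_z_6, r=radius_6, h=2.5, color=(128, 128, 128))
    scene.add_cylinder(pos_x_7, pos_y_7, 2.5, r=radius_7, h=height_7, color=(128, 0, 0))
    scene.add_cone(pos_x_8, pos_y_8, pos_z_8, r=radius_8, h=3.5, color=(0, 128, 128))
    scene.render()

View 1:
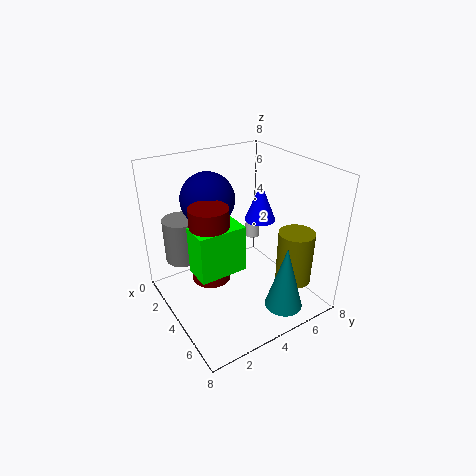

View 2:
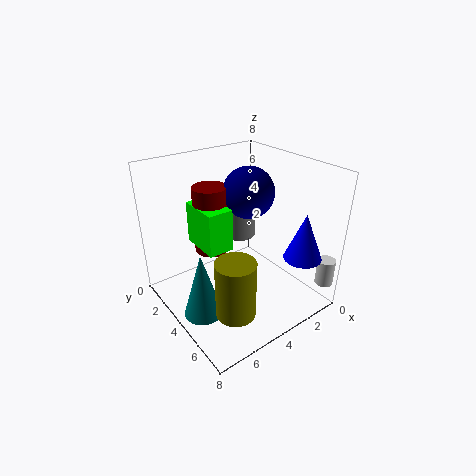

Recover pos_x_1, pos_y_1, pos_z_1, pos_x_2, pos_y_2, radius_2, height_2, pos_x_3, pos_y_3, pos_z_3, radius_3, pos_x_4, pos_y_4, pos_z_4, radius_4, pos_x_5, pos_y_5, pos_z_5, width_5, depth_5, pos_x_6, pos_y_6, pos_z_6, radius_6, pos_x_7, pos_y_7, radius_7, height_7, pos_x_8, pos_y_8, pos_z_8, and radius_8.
pos_x_1 = 2.5
pos_y_1 = 3
pos_z_1 = 6
pos_x_2 = 0.5
pos_y_2 = 7.5
radius_2 = 0.5
height_2 = 1.5
pos_x_3 = 6
pos_y_3 = 6.5
pos_z_3 = 1.5
radius_3 = 1
pos_x_4 = 2
pos_y_4 = 7
pos_z_4 = 3.5
radius_4 = 1
pos_x_5 = 4
pos_y_5 = 1
pos_z_5 = 3
width_5 = 1.5
depth_5 = 2.5
pos_x_6 = 2
pos_y_6 = 1.5
pos_z_6 = 2.5
radius_6 = 1
pos_x_7 = 4.5
pos_y_7 = 2
radius_7 = 1
height_7 = 4
pos_x_8 = 7
pos_y_8 = 5
pos_z_8 = 1
radius_8 = 1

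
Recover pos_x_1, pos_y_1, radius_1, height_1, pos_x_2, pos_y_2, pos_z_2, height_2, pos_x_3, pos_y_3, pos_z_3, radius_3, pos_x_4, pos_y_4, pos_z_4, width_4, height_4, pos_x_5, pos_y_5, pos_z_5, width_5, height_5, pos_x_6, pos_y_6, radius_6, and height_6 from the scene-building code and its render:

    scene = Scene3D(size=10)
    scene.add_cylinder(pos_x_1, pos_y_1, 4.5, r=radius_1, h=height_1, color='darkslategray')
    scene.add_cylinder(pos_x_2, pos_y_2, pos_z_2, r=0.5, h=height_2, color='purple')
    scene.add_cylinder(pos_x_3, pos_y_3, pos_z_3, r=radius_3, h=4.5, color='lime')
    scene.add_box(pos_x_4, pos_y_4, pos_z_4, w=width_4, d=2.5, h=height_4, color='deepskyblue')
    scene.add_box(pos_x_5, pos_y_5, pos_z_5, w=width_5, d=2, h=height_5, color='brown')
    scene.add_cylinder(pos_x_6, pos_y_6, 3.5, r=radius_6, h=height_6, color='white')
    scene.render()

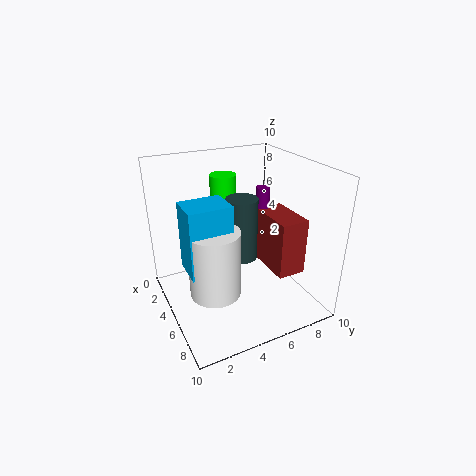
pos_x_1 = 6.5
pos_y_1 = 4.5
radius_1 = 1
height_1 = 4
pos_x_2 = 4
pos_y_2 = 7.5
pos_z_2 = 6.5
height_2 = 1.5
pos_x_3 = 1.5
pos_y_3 = 5.5
pos_z_3 = 4
radius_3 = 1
pos_x_4 = 6.5
pos_y_4 = 0.5
pos_z_4 = 5
width_4 = 2
height_4 = 4
pos_x_5 = 4
pos_y_5 = 7
pos_z_5 = 2.5
width_5 = 3.5
height_5 = 4
pos_x_6 = 8
pos_y_6 = 2
radius_6 = 1.5
height_6 = 4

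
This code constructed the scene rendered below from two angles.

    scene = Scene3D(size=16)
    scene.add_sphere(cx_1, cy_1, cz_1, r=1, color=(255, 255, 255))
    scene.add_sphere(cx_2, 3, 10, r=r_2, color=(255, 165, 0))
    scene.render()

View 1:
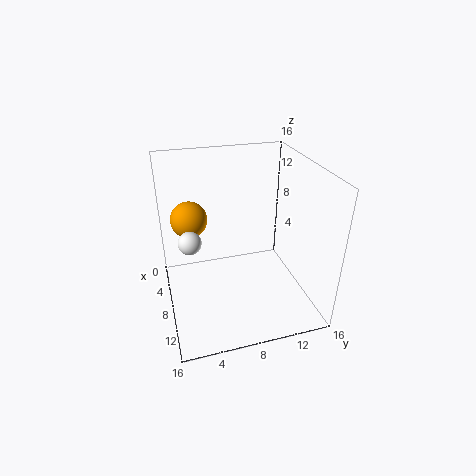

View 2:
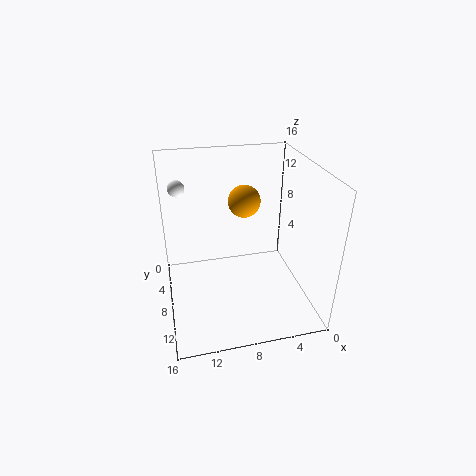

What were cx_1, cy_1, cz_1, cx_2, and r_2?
cx_1 = 14, cy_1 = 2, cz_1 = 12, cx_2 = 6, r_2 = 2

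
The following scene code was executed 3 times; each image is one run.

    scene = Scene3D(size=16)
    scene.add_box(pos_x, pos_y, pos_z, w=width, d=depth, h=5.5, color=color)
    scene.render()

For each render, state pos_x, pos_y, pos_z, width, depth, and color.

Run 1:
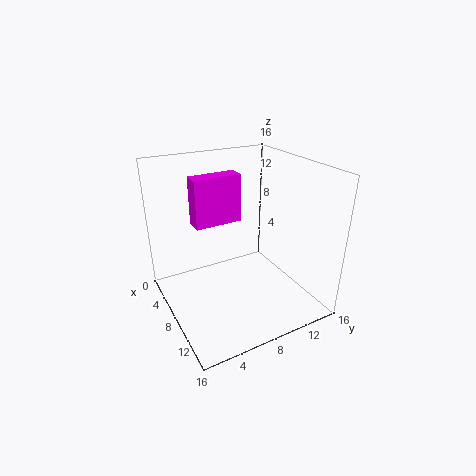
pos_x = 4, pos_y = 4, pos_z = 9, width = 2, depth = 5.5, color = 'magenta'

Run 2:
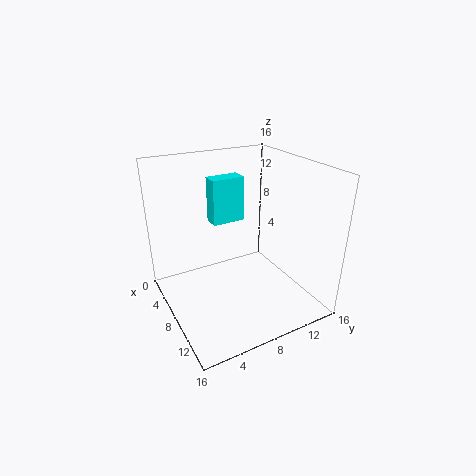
pos_x = 2, pos_y = 7, pos_z = 8, width = 2, depth = 4, color = 'cyan'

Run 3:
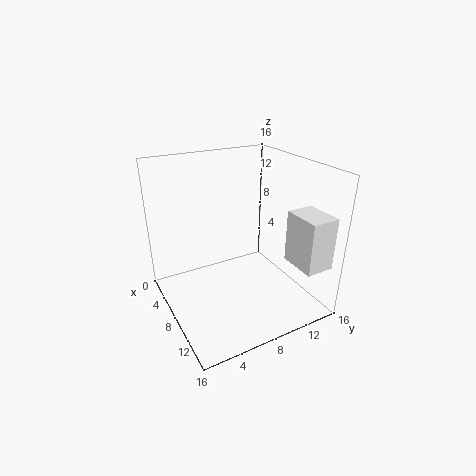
pos_x = 12, pos_y = 11.5, pos_z = 6.5, width = 4, depth = 3, color = 'white'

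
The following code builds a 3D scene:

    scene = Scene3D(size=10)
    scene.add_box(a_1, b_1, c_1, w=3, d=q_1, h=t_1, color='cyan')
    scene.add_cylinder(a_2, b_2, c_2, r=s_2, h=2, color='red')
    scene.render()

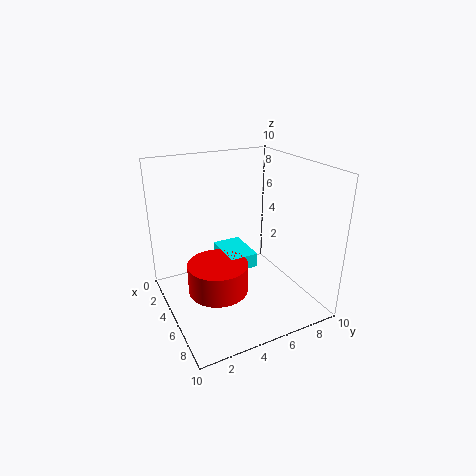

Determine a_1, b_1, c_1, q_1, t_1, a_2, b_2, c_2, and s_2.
a_1 = 3; b_1 = 4; c_1 = 3; q_1 = 2; t_1 = 1; a_2 = 6; b_2 = 3; c_2 = 2; s_2 = 2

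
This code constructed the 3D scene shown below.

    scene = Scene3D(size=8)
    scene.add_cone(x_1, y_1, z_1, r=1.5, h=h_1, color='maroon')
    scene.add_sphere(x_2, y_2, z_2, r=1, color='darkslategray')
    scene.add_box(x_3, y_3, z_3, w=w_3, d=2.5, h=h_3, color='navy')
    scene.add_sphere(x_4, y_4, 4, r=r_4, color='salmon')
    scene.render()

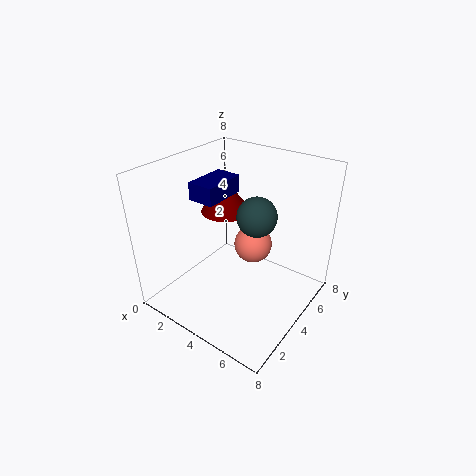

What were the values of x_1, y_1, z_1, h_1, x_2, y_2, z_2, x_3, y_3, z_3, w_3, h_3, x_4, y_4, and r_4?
x_1 = 2; y_1 = 5.5; z_1 = 4.5; h_1 = 2; x_2 = 5.5; y_2 = 3.5; z_2 = 6; x_3 = 1.5; y_3 = 3; z_3 = 6; w_3 = 1.5; h_3 = 1; x_4 = 5; y_4 = 4; r_4 = 1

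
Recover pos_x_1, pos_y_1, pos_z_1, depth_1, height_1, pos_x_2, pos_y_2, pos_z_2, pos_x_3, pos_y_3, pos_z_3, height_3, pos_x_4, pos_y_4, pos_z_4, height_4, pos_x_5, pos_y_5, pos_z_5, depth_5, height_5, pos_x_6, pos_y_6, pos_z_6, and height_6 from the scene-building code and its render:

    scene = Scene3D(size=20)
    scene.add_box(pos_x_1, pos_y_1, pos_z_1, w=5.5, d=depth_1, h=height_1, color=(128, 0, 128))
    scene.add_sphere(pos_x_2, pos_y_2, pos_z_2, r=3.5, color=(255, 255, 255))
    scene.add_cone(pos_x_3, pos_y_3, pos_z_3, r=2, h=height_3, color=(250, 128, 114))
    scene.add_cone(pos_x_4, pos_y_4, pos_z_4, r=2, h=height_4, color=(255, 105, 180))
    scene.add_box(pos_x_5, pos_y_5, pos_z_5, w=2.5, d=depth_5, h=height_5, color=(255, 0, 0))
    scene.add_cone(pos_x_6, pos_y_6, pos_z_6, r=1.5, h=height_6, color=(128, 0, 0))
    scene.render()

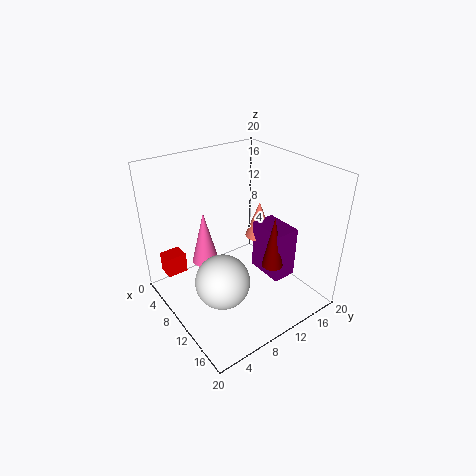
pos_x_1 = 9
pos_y_1 = 13.5
pos_z_1 = 3.5
depth_1 = 3.5
height_1 = 7.5
pos_x_2 = 13.5
pos_y_2 = 5
pos_z_2 = 7
pos_x_3 = 8.5
pos_y_3 = 15
pos_z_3 = 8
height_3 = 5.5
pos_x_4 = 5
pos_y_4 = 7.5
pos_z_4 = 4.5
height_4 = 8
pos_x_5 = 2
pos_y_5 = 1.5
pos_z_5 = 3.5
depth_5 = 3
height_5 = 3
pos_x_6 = 13.5
pos_y_6 = 13.5
pos_z_6 = 6
height_6 = 7.5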